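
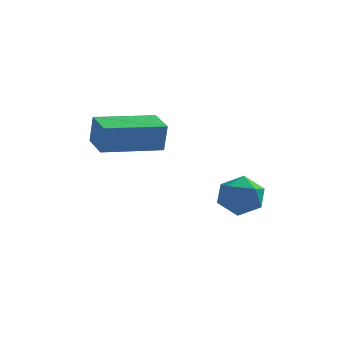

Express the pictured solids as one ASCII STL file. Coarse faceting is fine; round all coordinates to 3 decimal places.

solid 
facet normal -0.363 0.673 0.644
outer loop
vertex 2.599 2.618 -2.042
vertex 2.033 2.123 -1.844
vertex 2.708 2.117 -1.457
endloop
endfacet
facet normal 0.344 0.744 0.573
outer loop
vertex 2.599 2.618 -2.042
vertex 2.708 2.117 -1.457
vertex 3.279 2.247 -1.969
endloop
endfacet
facet normal 0.485 0.867 -0.115
outer loop
vertex 2.599 2.618 -2.042
vertex 3.279 2.247 -1.969
vertex 2.957 2.334 -2.672
endloop
endfacet
facet normal -0.135 0.872 -0.470
outer loop
vertex 2.599 2.618 -2.042
vertex 2.957 2.334 -2.672
vertex 2.187 2.257 -2.594
endloop
endfacet
facet normal -0.658 0.753 -0.001
outer loop
vertex 2.599 2.618 -2.042
vertex 2.187 2.257 -2.594
vertex 2.033 2.123 -1.844
endloop
endfacet
facet normal 0.647 0.122 0.753
outer loop
vertex 3.279 2.247 -1.969
vertex 2.708 2.117 -1.457
vertex 3.133 1.523 -1.726
endloop
endfacet
facet normal -0.497 0.009 0.868
outer loop
vertex 2.708 2.117 -1.457
vertex 2.033 2.123 -1.844
vertex 2.363 1.446 -1.648
endloop
endfacet
facet normal -0.975 0.138 -0.176
outer loop
vertex 2.033 2.123 -1.844
vertex 2.187 2.257 -2.594
vertex 2.041 1.533 -2.351
endloop
endfacet
facet normal -0.128 0.332 -0.935
outer loop
vertex 2.187 2.257 -2.594
vertex 2.957 2.334 -2.672
vertex 2.612 1.663 -2.863
endloop
endfacet
facet normal 0.875 0.322 -0.361
outer loop
vertex 2.957 2.334 -2.672
vertex 3.279 2.247 -1.969
vertex 3.287 1.657 -2.476
endloop
endfacet
facet normal 0.135 -0.872 0.470
outer loop
vertex 2.721 1.162 -2.278
vertex 3.133 1.523 -1.726
vertex 2.363 1.446 -1.648
endloop
endfacet
facet normal -0.485 -0.867 0.115
outer loop
vertex 2.721 1.162 -2.278
vertex 2.363 1.446 -1.648
vertex 2.041 1.533 -2.351
endloop
endfacet
facet normal -0.344 -0.744 -0.573
outer loop
vertex 2.721 1.162 -2.278
vertex 2.041 1.533 -2.351
vertex 2.612 1.663 -2.863
endloop
endfacet
facet normal 0.363 -0.673 -0.644
outer loop
vertex 2.721 1.162 -2.278
vertex 2.612 1.663 -2.863
vertex 3.287 1.657 -2.476
endloop
endfacet
facet normal 0.658 -0.753 0.001
outer loop
vertex 2.721 1.162 -2.278
vertex 3.287 1.657 -2.476
vertex 3.133 1.523 -1.726
endloop
endfacet
facet normal 0.128 -0.332 0.935
outer loop
vertex 2.363 1.446 -1.648
vertex 3.133 1.523 -1.726
vertex 2.708 2.117 -1.457
endloop
endfacet
facet normal -0.875 -0.322 0.361
outer loop
vertex 2.041 1.533 -2.351
vertex 2.363 1.446 -1.648
vertex 2.033 2.123 -1.844
endloop
endfacet
facet normal -0.647 -0.122 -0.753
outer loop
vertex 2.612 1.663 -2.863
vertex 2.041 1.533 -2.351
vertex 2.187 2.257 -2.594
endloop
endfacet
facet normal 0.497 -0.009 -0.868
outer loop
vertex 3.287 1.657 -2.476
vertex 2.612 1.663 -2.863
vertex 2.957 2.334 -2.672
endloop
endfacet
facet normal 0.975 -0.138 0.176
outer loop
vertex 3.133 1.523 -1.726
vertex 3.287 1.657 -2.476
vertex 3.279 2.247 -1.969
endloop
endfacet
facet normal -0.523 0.844 0.122
outer loop
vertex -1.309 0.58 1.044
vertex 0.259 1.571 0.91
vertex -1.427 0.641 0.114
endloop
endfacet
facet normal -0.843 -0.533 0.072
outer loop
vertex -0.899 -0.211 -0.01
vertex -1.309 0.58 1.044
vertex -1.427 0.641 0.114
endloop
endfacet
facet normal -0.523 0.843 0.122
outer loop
vertex -1.427 0.641 0.114
vertex 0.259 1.571 0.91
vertex 0.141 1.633 -0.021
endloop
endfacet
facet normal -0.127 0.066 -0.990
outer loop
vertex 0.141 1.633 -0.021
vertex -0.899 -0.211 -0.01
vertex -1.427 0.641 0.114
endloop
endfacet
facet normal 0.126 -0.066 0.990
outer loop
vertex -1.309 0.58 1.044
vertex 0.787 0.719 0.786
vertex 0.259 1.571 0.91
endloop
endfacet
facet normal -0.843 -0.532 0.071
outer loop
vertex -0.781 -0.273 0.921
vertex -1.309 0.58 1.044
vertex -0.899 -0.211 -0.01
endloop
endfacet
facet normal 0.126 -0.065 0.990
outer loop
vertex -0.781 -0.273 0.921
vertex 0.787 0.719 0.786
vertex -1.309 0.58 1.044
endloop
endfacet
facet normal 0.843 0.533 -0.071
outer loop
vertex 0.259 1.571 0.91
vertex 0.787 0.719 0.786
vertex 0.141 1.633 -0.021
endloop
endfacet
facet normal -0.126 0.065 -0.990
outer loop
vertex 0.669 0.78 -0.144
vertex -0.899 -0.211 -0.01
vertex 0.141 1.633 -0.021
endloop
endfacet
facet normal 0.843 0.532 -0.072
outer loop
vertex 0.141 1.633 -0.021
vertex 0.787 0.719 0.786
vertex 0.669 0.78 -0.144
endloop
endfacet
facet normal 0.523 -0.844 -0.122
outer loop
vertex 0.669 0.78 -0.144
vertex -0.781 -0.273 0.921
vertex -0.899 -0.211 -0.01
endloop
endfacet
facet normal 0.523 -0.843 -0.122
outer loop
vertex 0.787 0.719 0.786
vertex -0.781 -0.273 0.921
vertex 0.669 0.78 -0.144
endloop
endfacet

endsolid


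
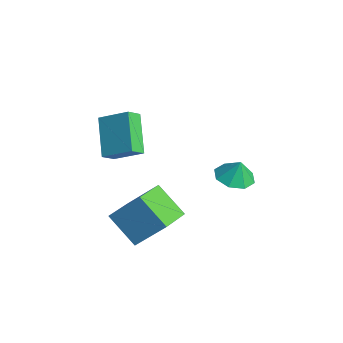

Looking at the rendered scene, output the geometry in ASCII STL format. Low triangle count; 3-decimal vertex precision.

solid 
facet normal -0.210 -0.166 -0.964
outer loop
vertex 1.537 1.906 -3.071
vertex 0.845 2.599 -3.04
vertex 1.803 2.585 -3.246
endloop
endfacet
facet normal 0.837 -0.196 0.511
outer loop
vertex 1.537 1.906 -3.071
vertex 1.803 2.585 -3.246
vertex 1.075 2.781 -1.98
endloop
endfacet
facet normal -0.210 -0.166 -0.964
outer loop
vertex 1.803 2.585 -3.246
vertex 0.845 2.599 -3.04
vertex 1.507 3.272 -3.3
endloop
endfacet
facet normal 0.824 0.387 0.414
outer loop
vertex 1.803 2.585 -3.246
vertex 1.507 3.272 -3.3
vertex 1.075 2.781 -1.98
endloop
endfacet
facet normal -0.210 -0.166 -0.964
outer loop
vertex 1.507 3.272 -3.3
vertex 0.845 2.599 -3.04
vertex 0.824 3.565 -3.202
endloop
endfacet
facet normal 0.407 0.804 0.432
outer loop
vertex 1.507 3.272 -3.3
vertex 0.824 3.565 -3.202
vertex 1.075 2.781 -1.98
endloop
endfacet
facet normal -0.209 -0.166 -0.964
outer loop
vertex 0.824 3.565 -3.202
vertex 0.845 2.599 -3.04
vertex 0.152 3.292 -3.009
endloop
endfacet
facet normal -0.170 0.813 0.557
outer loop
vertex 0.824 3.565 -3.202
vertex 0.152 3.292 -3.009
vertex 1.075 2.781 -1.98
endloop
endfacet
facet normal -0.209 -0.166 -0.964
outer loop
vertex 0.152 3.292 -3.009
vertex 0.845 2.599 -3.04
vertex -0.113 2.612 -2.834
endloop
endfacet
facet normal -0.571 0.406 0.714
outer loop
vertex 0.152 3.292 -3.009
vertex -0.113 2.612 -2.834
vertex 1.075 2.781 -1.98
endloop
endfacet
facet normal -0.209 -0.166 -0.964
outer loop
vertex -0.113 2.612 -2.834
vertex 0.845 2.599 -3.04
vertex 0.182 1.925 -2.78
endloop
endfacet
facet normal -0.558 -0.176 0.811
outer loop
vertex -0.113 2.612 -2.834
vertex 0.182 1.925 -2.78
vertex 1.075 2.781 -1.98
endloop
endfacet
facet normal -0.209 -0.166 -0.964
outer loop
vertex 0.182 1.925 -2.78
vertex 0.845 2.599 -3.04
vertex 0.866 1.632 -2.878
endloop
endfacet
facet normal -0.141 -0.594 0.792
outer loop
vertex 0.182 1.925 -2.78
vertex 0.866 1.632 -2.878
vertex 1.075 2.781 -1.98
endloop
endfacet
facet normal -0.209 -0.166 -0.964
outer loop
vertex 0.866 1.632 -2.878
vertex 0.845 2.599 -3.04
vertex 1.537 1.906 -3.071
endloop
endfacet
facet normal 0.438 -0.602 0.668
outer loop
vertex 0.866 1.632 -2.878
vertex 1.537 1.906 -3.071
vertex 1.075 2.781 -1.98
endloop
endfacet
facet normal -0.664 -0.577 -0.475
outer loop
vertex -2.272 -2.644 0.741
vertex -2.496 -1.944 0.204
vertex -0.734 -3.242 -0.684
endloop
endfacet
facet normal 0.246 -0.770 0.589
outer loop
vertex 0.356 -2.296 0.096
vertex -2.272 -2.644 0.741
vertex -0.734 -3.242 -0.684
endloop
endfacet
facet normal -0.664 -0.577 -0.475
outer loop
vertex -0.734 -3.242 -0.684
vertex -2.496 -1.944 0.204
vertex -0.958 -2.542 -1.22
endloop
endfacet
facet normal 0.706 -0.274 -0.653
outer loop
vertex -0.958 -2.542 -1.22
vertex 0.356 -2.296 0.096
vertex -0.734 -3.242 -0.684
endloop
endfacet
facet normal -0.706 0.275 0.653
outer loop
vertex -2.272 -2.644 0.741
vertex -1.406 -0.998 0.984
vertex -2.496 -1.944 0.204
endloop
endfacet
facet normal 0.247 -0.769 0.589
outer loop
vertex -1.182 -1.698 1.52
vertex -2.272 -2.644 0.741
vertex 0.356 -2.296 0.096
endloop
endfacet
facet normal -0.705 0.275 0.653
outer loop
vertex -1.182 -1.698 1.52
vertex -1.406 -0.998 0.984
vertex -2.272 -2.644 0.741
endloop
endfacet
facet normal -0.246 0.770 -0.589
outer loop
vertex -2.496 -1.944 0.204
vertex -1.406 -0.998 0.984
vertex -0.958 -2.542 -1.22
endloop
endfacet
facet normal 0.706 -0.275 -0.653
outer loop
vertex 0.132 -1.596 -0.441
vertex 0.356 -2.296 0.096
vertex -0.958 -2.542 -1.22
endloop
endfacet
facet normal -0.247 0.769 -0.589
outer loop
vertex -0.958 -2.542 -1.22
vertex -1.406 -0.998 0.984
vertex 0.132 -1.596 -0.441
endloop
endfacet
facet normal 0.664 0.577 0.475
outer loop
vertex 0.132 -1.596 -0.441
vertex -1.182 -1.698 1.52
vertex 0.356 -2.296 0.096
endloop
endfacet
facet normal 0.665 0.577 0.475
outer loop
vertex -1.406 -0.998 0.984
vertex -1.182 -1.698 1.52
vertex 0.132 -1.596 -0.441
endloop
endfacet
facet normal -0.581 0.767 -0.271
outer loop
vertex 0.024 -2.383 -3.657
vertex 0.842 -1.261 -2.232
vertex 1.379 -1.795 -4.899
endloop
endfacet
facet normal -0.411 -0.564 -0.716
outer loop
vertex 2.518 -3.299 -4.368
vertex 0.024 -2.383 -3.657
vertex 1.379 -1.795 -4.899
endloop
endfacet
facet normal -0.581 0.768 -0.271
outer loop
vertex 1.379 -1.795 -4.899
vertex 0.842 -1.261 -2.232
vertex 2.198 -0.673 -3.473
endloop
endfacet
facet normal 0.702 0.305 -0.643
outer loop
vertex 2.198 -0.673 -3.473
vertex 2.518 -3.299 -4.368
vertex 1.379 -1.795 -4.899
endloop
endfacet
facet normal -0.702 -0.305 0.643
outer loop
vertex 0.024 -2.383 -3.657
vertex 1.981 -2.765 -1.701
vertex 0.842 -1.261 -2.232
endloop
endfacet
facet normal -0.411 -0.564 -0.716
outer loop
vertex 1.162 -3.887 -3.127
vertex 0.024 -2.383 -3.657
vertex 2.518 -3.299 -4.368
endloop
endfacet
facet normal -0.702 -0.305 0.643
outer loop
vertex 1.162 -3.887 -3.127
vertex 1.981 -2.765 -1.701
vertex 0.024 -2.383 -3.657
endloop
endfacet
facet normal 0.411 0.564 0.716
outer loop
vertex 0.842 -1.261 -2.232
vertex 1.981 -2.765 -1.701
vertex 2.198 -0.673 -3.473
endloop
endfacet
facet normal 0.702 0.305 -0.643
outer loop
vertex 3.336 -2.177 -2.943
vertex 2.518 -3.299 -4.368
vertex 2.198 -0.673 -3.473
endloop
endfacet
facet normal 0.412 0.564 0.716
outer loop
vertex 2.198 -0.673 -3.473
vertex 1.981 -2.765 -1.701
vertex 3.336 -2.177 -2.943
endloop
endfacet
facet normal 0.581 -0.768 0.271
outer loop
vertex 3.336 -2.177 -2.943
vertex 1.162 -3.887 -3.127
vertex 2.518 -3.299 -4.368
endloop
endfacet
facet normal 0.581 -0.768 0.270
outer loop
vertex 1.981 -2.765 -1.701
vertex 1.162 -3.887 -3.127
vertex 3.336 -2.177 -2.943
endloop
endfacet

endsolid


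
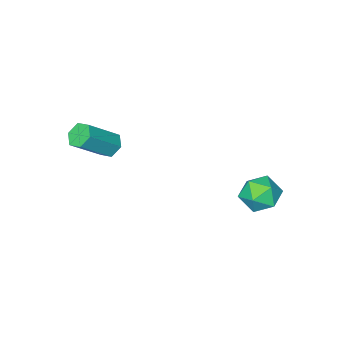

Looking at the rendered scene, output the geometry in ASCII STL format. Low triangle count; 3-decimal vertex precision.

solid 
facet normal -0.661 0.346 0.666
outer loop
vertex -3.703 2.887 -0.248
vertex -3.496 2.051 0.391
vertex -2.926 2.955 0.487
endloop
endfacet
facet normal -0.362 0.882 0.301
outer loop
vertex -3.703 2.887 -0.248
vertex -2.926 2.955 0.487
vertex -2.77 3.354 -0.496
endloop
endfacet
facet normal -0.493 0.777 -0.392
outer loop
vertex -3.703 2.887 -0.248
vertex -2.77 3.354 -0.496
vertex -3.245 2.698 -1.199
endloop
endfacet
facet normal -0.873 0.177 -0.455
outer loop
vertex -3.703 2.887 -0.248
vertex -3.245 2.698 -1.199
vertex -3.694 1.893 -0.651
endloop
endfacet
facet normal -0.976 -0.090 0.199
outer loop
vertex -3.703 2.887 -0.248
vertex -3.694 1.893 -0.651
vertex -3.496 2.051 0.391
endloop
endfacet
facet normal 0.345 0.850 0.399
outer loop
vertex -2.77 3.354 -0.496
vertex -2.926 2.955 0.487
vertex -1.986 2.807 -0.009
endloop
endfacet
facet normal -0.139 -0.018 0.990
outer loop
vertex -2.926 2.955 0.487
vertex -3.496 2.051 0.391
vertex -2.435 2.002 0.539
endloop
endfacet
facet normal -0.650 -0.724 0.233
outer loop
vertex -3.496 2.051 0.391
vertex -3.694 1.893 -0.651
vertex -2.91 1.346 -0.164
endloop
endfacet
facet normal -0.482 -0.293 -0.826
outer loop
vertex -3.694 1.893 -0.651
vertex -3.245 2.698 -1.199
vertex -2.754 1.745 -1.147
endloop
endfacet
facet normal 0.132 0.679 -0.723
outer loop
vertex -3.245 2.698 -1.199
vertex -2.77 3.354 -0.496
vertex -2.184 2.649 -1.051
endloop
endfacet
facet normal 0.873 -0.177 0.455
outer loop
vertex -1.977 1.813 -0.412
vertex -1.986 2.807 -0.009
vertex -2.435 2.002 0.539
endloop
endfacet
facet normal 0.493 -0.777 0.392
outer loop
vertex -1.977 1.813 -0.412
vertex -2.435 2.002 0.539
vertex -2.91 1.346 -0.164
endloop
endfacet
facet normal 0.362 -0.882 -0.301
outer loop
vertex -1.977 1.813 -0.412
vertex -2.91 1.346 -0.164
vertex -2.754 1.745 -1.147
endloop
endfacet
facet normal 0.661 -0.346 -0.666
outer loop
vertex -1.977 1.813 -0.412
vertex -2.754 1.745 -1.147
vertex -2.184 2.649 -1.051
endloop
endfacet
facet normal 0.976 0.090 -0.199
outer loop
vertex -1.977 1.813 -0.412
vertex -2.184 2.649 -1.051
vertex -1.986 2.807 -0.009
endloop
endfacet
facet normal 0.482 0.293 0.826
outer loop
vertex -2.435 2.002 0.539
vertex -1.986 2.807 -0.009
vertex -2.926 2.955 0.487
endloop
endfacet
facet normal -0.132 -0.679 0.723
outer loop
vertex -2.91 1.346 -0.164
vertex -2.435 2.002 0.539
vertex -3.496 2.051 0.391
endloop
endfacet
facet normal -0.345 -0.850 -0.399
outer loop
vertex -2.754 1.745 -1.147
vertex -2.91 1.346 -0.164
vertex -3.694 1.893 -0.651
endloop
endfacet
facet normal 0.139 0.018 -0.990
outer loop
vertex -2.184 2.649 -1.051
vertex -2.754 1.745 -1.147
vertex -3.245 2.698 -1.199
endloop
endfacet
facet normal 0.650 0.724 -0.233
outer loop
vertex -1.986 2.807 -0.009
vertex -2.184 2.649 -1.051
vertex -2.77 3.354 -0.496
endloop
endfacet
facet normal -0.743 0.101 -0.662
outer loop
vertex 1.622 -2.671 1.335
vertex 1.28 -3.216 1.636
vertex 1.165 -2.554 1.866
endloop
endfacet
facet normal 0.184 0.981 -0.058
outer loop
vertex 1.622 -2.671 1.335
vertex 1.165 -2.554 1.866
vertex 3.161 -2.88 2.703
endloop
endfacet
facet normal 0.184 0.981 -0.058
outer loop
vertex 3.161 -2.88 2.703
vertex 1.165 -2.554 1.866
vertex 2.705 -2.763 3.234
endloop
endfacet
facet normal 0.744 -0.101 0.661
outer loop
vertex 3.161 -2.88 2.703
vertex 2.705 -2.763 3.234
vertex 2.82 -3.424 3.004
endloop
endfacet
facet normal -0.744 0.100 -0.661
outer loop
vertex 1.165 -2.554 1.866
vertex 1.28 -3.216 1.636
vertex 0.824 -3.099 2.167
endloop
endfacet
facet normal -0.464 0.633 0.620
outer loop
vertex 1.165 -2.554 1.866
vertex 0.824 -3.099 2.167
vertex 2.705 -2.763 3.234
endloop
endfacet
facet normal -0.464 0.634 0.619
outer loop
vertex 2.705 -2.763 3.234
vertex 0.824 -3.099 2.167
vertex 2.364 -3.307 3.535
endloop
endfacet
facet normal 0.744 -0.101 0.661
outer loop
vertex 2.705 -2.763 3.234
vertex 2.364 -3.307 3.535
vertex 2.82 -3.424 3.004
endloop
endfacet
facet normal -0.744 0.101 -0.661
outer loop
vertex 0.824 -3.099 2.167
vertex 1.28 -3.216 1.636
vertex 0.939 -3.76 1.937
endloop
endfacet
facet normal -0.648 -0.348 0.677
outer loop
vertex 0.824 -3.099 2.167
vertex 0.939 -3.76 1.937
vertex 2.364 -3.307 3.535
endloop
endfacet
facet normal -0.649 -0.347 0.677
outer loop
vertex 2.364 -3.307 3.535
vertex 0.939 -3.76 1.937
vertex 2.478 -3.969 3.305
endloop
endfacet
facet normal 0.744 -0.102 0.661
outer loop
vertex 2.364 -3.307 3.535
vertex 2.478 -3.969 3.305
vertex 2.82 -3.424 3.004
endloop
endfacet
facet normal -0.744 0.101 -0.661
outer loop
vertex 0.939 -3.76 1.937
vertex 1.28 -3.216 1.636
vertex 1.395 -3.877 1.406
endloop
endfacet
facet normal -0.185 -0.981 0.058
outer loop
vertex 0.939 -3.76 1.937
vertex 1.395 -3.877 1.406
vertex 2.478 -3.969 3.305
endloop
endfacet
facet normal -0.184 -0.981 0.058
outer loop
vertex 2.478 -3.969 3.305
vertex 1.395 -3.877 1.406
vertex 2.935 -4.086 2.774
endloop
endfacet
facet normal 0.743 -0.101 0.662
outer loop
vertex 2.478 -3.969 3.305
vertex 2.935 -4.086 2.774
vertex 2.82 -3.424 3.004
endloop
endfacet
facet normal -0.744 0.101 -0.661
outer loop
vertex 1.395 -3.877 1.406
vertex 1.28 -3.216 1.636
vertex 1.736 -3.333 1.105
endloop
endfacet
facet normal 0.464 -0.633 -0.619
outer loop
vertex 1.395 -3.877 1.406
vertex 1.736 -3.333 1.105
vertex 2.935 -4.086 2.774
endloop
endfacet
facet normal 0.465 -0.633 -0.619
outer loop
vertex 2.935 -4.086 2.774
vertex 1.736 -3.333 1.105
vertex 3.276 -3.541 2.473
endloop
endfacet
facet normal 0.744 -0.100 0.661
outer loop
vertex 2.935 -4.086 2.774
vertex 3.276 -3.541 2.473
vertex 2.82 -3.424 3.004
endloop
endfacet
facet normal -0.744 0.102 -0.661
outer loop
vertex 1.736 -3.333 1.105
vertex 1.28 -3.216 1.636
vertex 1.622 -2.671 1.335
endloop
endfacet
facet normal 0.649 0.347 -0.677
outer loop
vertex 1.736 -3.333 1.105
vertex 1.622 -2.671 1.335
vertex 3.276 -3.541 2.473
endloop
endfacet
facet normal 0.649 0.348 -0.677
outer loop
vertex 3.276 -3.541 2.473
vertex 1.622 -2.671 1.335
vertex 3.161 -2.88 2.703
endloop
endfacet
facet normal 0.744 -0.101 0.661
outer loop
vertex 3.276 -3.541 2.473
vertex 3.161 -2.88 2.703
vertex 2.82 -3.424 3.004
endloop
endfacet

endsolid


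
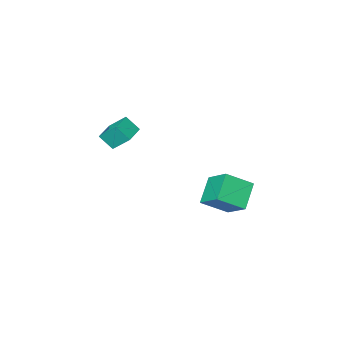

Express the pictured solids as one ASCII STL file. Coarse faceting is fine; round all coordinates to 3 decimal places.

solid 
facet normal -0.650 -0.406 0.642
outer loop
vertex -0.807 1.727 -1.238
vertex -0.727 3.344 -0.134
vertex -2.248 2.472 -2.227
endloop
endfacet
facet normal -0.040 -0.825 -0.563
outer loop
vertex -0.993 3.256 -3.466
vertex -0.807 1.727 -1.238
vertex -2.248 2.472 -2.227
endloop
endfacet
facet normal -0.651 -0.406 0.642
outer loop
vertex -2.248 2.472 -2.227
vertex -0.727 3.344 -0.134
vertex -2.168 4.09 -1.123
endloop
endfacet
facet normal -0.759 0.392 -0.520
outer loop
vertex -2.168 4.09 -1.123
vertex -0.993 3.256 -3.466
vertex -2.248 2.472 -2.227
endloop
endfacet
facet normal 0.759 -0.393 0.520
outer loop
vertex -0.807 1.727 -1.238
vertex 0.528 4.128 -1.373
vertex -0.727 3.344 -0.134
endloop
endfacet
facet normal -0.041 -0.825 -0.563
outer loop
vertex 0.448 2.51 -2.477
vertex -0.807 1.727 -1.238
vertex -0.993 3.256 -3.466
endloop
endfacet
facet normal 0.758 -0.392 0.520
outer loop
vertex 0.448 2.51 -2.477
vertex 0.528 4.128 -1.373
vertex -0.807 1.727 -1.238
endloop
endfacet
facet normal 0.041 0.825 0.563
outer loop
vertex -0.727 3.344 -0.134
vertex 0.528 4.128 -1.373
vertex -2.168 4.09 -1.123
endloop
endfacet
facet normal -0.758 0.393 -0.520
outer loop
vertex -0.913 4.873 -2.362
vertex -0.993 3.256 -3.466
vertex -2.168 4.09 -1.123
endloop
endfacet
facet normal 0.041 0.826 0.563
outer loop
vertex -2.168 4.09 -1.123
vertex 0.528 4.128 -1.373
vertex -0.913 4.873 -2.362
endloop
endfacet
facet normal 0.651 0.406 -0.642
outer loop
vertex -0.913 4.873 -2.362
vertex 0.448 2.51 -2.477
vertex -0.993 3.256 -3.466
endloop
endfacet
facet normal 0.650 0.406 -0.642
outer loop
vertex 0.528 4.128 -1.373
vertex 0.448 2.51 -2.477
vertex -0.913 4.873 -2.362
endloop
endfacet
facet normal -0.390 0.559 -0.732
outer loop
vertex 0.494 -3.055 1.082
vertex 1.78 -2.29 0.981
vertex 1.0 -4.042 0.058
endloop
endfacet
facet normal -0.858 -0.510 0.068
outer loop
vertex 1.48 -4.73 0.959
vertex 0.494 -3.055 1.082
vertex 1.0 -4.042 0.058
endloop
endfacet
facet normal -0.389 0.559 -0.732
outer loop
vertex 1.0 -4.042 0.058
vertex 1.78 -2.29 0.981
vertex 2.287 -3.278 -0.043
endloop
endfacet
facet normal 0.335 -0.654 -0.678
outer loop
vertex 2.287 -3.278 -0.043
vertex 1.48 -4.73 0.959
vertex 1.0 -4.042 0.058
endloop
endfacet
facet normal -0.336 0.654 0.678
outer loop
vertex 0.494 -3.055 1.082
vertex 2.26 -2.978 1.882
vertex 1.78 -2.29 0.981
endloop
endfacet
facet normal -0.858 -0.510 0.067
outer loop
vertex 0.973 -3.742 1.983
vertex 0.494 -3.055 1.082
vertex 1.48 -4.73 0.959
endloop
endfacet
facet normal -0.335 0.655 0.677
outer loop
vertex 0.973 -3.742 1.983
vertex 2.26 -2.978 1.882
vertex 0.494 -3.055 1.082
endloop
endfacet
facet normal 0.858 0.510 -0.067
outer loop
vertex 1.78 -2.29 0.981
vertex 2.26 -2.978 1.882
vertex 2.287 -3.278 -0.043
endloop
endfacet
facet normal 0.336 -0.654 -0.678
outer loop
vertex 2.766 -3.965 0.858
vertex 1.48 -4.73 0.959
vertex 2.287 -3.278 -0.043
endloop
endfacet
facet normal 0.858 0.510 -0.067
outer loop
vertex 2.287 -3.278 -0.043
vertex 2.26 -2.978 1.882
vertex 2.766 -3.965 0.858
endloop
endfacet
facet normal 0.390 -0.559 0.732
outer loop
vertex 2.766 -3.965 0.858
vertex 0.973 -3.742 1.983
vertex 1.48 -4.73 0.959
endloop
endfacet
facet normal 0.390 -0.559 0.732
outer loop
vertex 2.26 -2.978 1.882
vertex 0.973 -3.742 1.983
vertex 2.766 -3.965 0.858
endloop
endfacet

endsolid


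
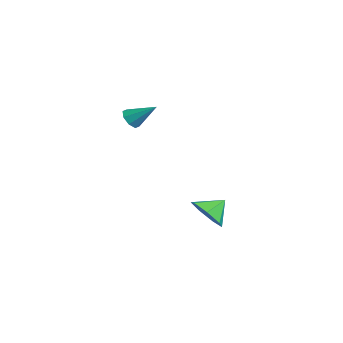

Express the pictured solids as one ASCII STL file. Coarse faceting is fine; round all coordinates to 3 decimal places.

solid 
facet normal 0.072 -0.802 -0.593
outer loop
vertex -2.426 -1.074 -4.083
vertex -2.802 -1.595 -3.424
vertex -3.222 -1.133 -4.1
endloop
endfacet
facet normal -0.065 0.961 -0.269
outer loop
vertex -2.426 -1.074 -4.083
vertex -3.222 -1.133 -4.1
vertex -2.878 -0.745 -2.796
endloop
endfacet
facet normal 0.072 -0.802 -0.593
outer loop
vertex -3.222 -1.133 -4.1
vertex -2.802 -1.595 -3.424
vertex -3.701 -1.54 -3.608
endloop
endfacet
facet normal -0.672 0.739 -0.043
outer loop
vertex -3.222 -1.133 -4.1
vertex -3.701 -1.54 -3.608
vertex -2.878 -0.745 -2.796
endloop
endfacet
facet normal 0.072 -0.802 -0.593
outer loop
vertex -3.701 -1.54 -3.608
vertex -2.802 -1.595 -3.424
vertex -3.503 -1.988 -2.978
endloop
endfacet
facet normal -0.805 0.333 0.490
outer loop
vertex -3.701 -1.54 -3.608
vertex -3.503 -1.988 -2.978
vertex -2.878 -0.745 -2.796
endloop
endfacet
facet normal 0.072 -0.802 -0.593
outer loop
vertex -3.503 -1.988 -2.978
vertex -2.802 -1.595 -3.424
vertex -2.777 -2.14 -2.684
endloop
endfacet
facet normal -0.366 0.048 0.929
outer loop
vertex -3.503 -1.988 -2.978
vertex -2.777 -2.14 -2.684
vertex -2.878 -0.745 -2.796
endloop
endfacet
facet normal 0.072 -0.802 -0.593
outer loop
vertex -2.777 -2.14 -2.684
vertex -2.802 -1.595 -3.424
vertex -2.069 -1.882 -2.947
endloop
endfacet
facet normal 0.315 0.099 0.944
outer loop
vertex -2.777 -2.14 -2.684
vertex -2.069 -1.882 -2.947
vertex -2.878 -0.745 -2.796
endloop
endfacet
facet normal 0.072 -0.802 -0.593
outer loop
vertex -2.069 -1.882 -2.947
vertex -2.802 -1.595 -3.424
vertex -1.913 -1.407 -3.57
endloop
endfacet
facet normal 0.726 0.447 0.523
outer loop
vertex -2.069 -1.882 -2.947
vertex -1.913 -1.407 -3.57
vertex -2.878 -0.745 -2.796
endloop
endfacet
facet normal 0.072 -0.802 -0.593
outer loop
vertex -1.913 -1.407 -3.57
vertex -2.802 -1.595 -3.424
vertex -2.426 -1.074 -4.083
endloop
endfacet
facet normal 0.556 0.831 -0.017
outer loop
vertex -1.913 -1.407 -3.57
vertex -2.426 -1.074 -4.083
vertex -2.878 -0.745 -2.796
endloop
endfacet
facet normal -0.501 -0.638 -0.585
outer loop
vertex -3.736 -4.276 1.466
vertex -4.128 -4.308 1.837
vertex -4.031 -3.992 1.409
endloop
endfacet
facet normal 0.636 0.553 -0.538
outer loop
vertex -3.736 -4.276 1.466
vertex -4.031 -3.992 1.409
vertex -3.472 -3.472 2.603
endloop
endfacet
facet normal -0.502 -0.638 -0.585
outer loop
vertex -4.031 -3.992 1.409
vertex -4.128 -4.308 1.837
vertex -4.383 -3.893 1.603
endloop
endfacet
facet normal 0.030 0.911 -0.411
outer loop
vertex -4.031 -3.992 1.409
vertex -4.383 -3.893 1.603
vertex -3.472 -3.472 2.603
endloop
endfacet
facet normal -0.501 -0.638 -0.585
outer loop
vertex -4.383 -3.893 1.603
vertex -4.128 -4.308 1.837
vertex -4.585 -4.037 1.933
endloop
endfacet
facet normal -0.489 0.869 0.080
outer loop
vertex -4.383 -3.893 1.603
vertex -4.585 -4.037 1.933
vertex -3.472 -3.472 2.603
endloop
endfacet
facet normal -0.501 -0.637 -0.586
outer loop
vertex -4.585 -4.037 1.933
vertex -4.128 -4.308 1.837
vertex -4.52 -4.34 2.207
endloop
endfacet
facet normal -0.617 0.451 0.645
outer loop
vertex -4.585 -4.037 1.933
vertex -4.52 -4.34 2.207
vertex -3.472 -3.472 2.603
endloop
endfacet
facet normal -0.501 -0.638 -0.586
outer loop
vertex -4.52 -4.34 2.207
vertex -4.128 -4.308 1.837
vertex -4.225 -4.624 2.264
endloop
endfacet
facet normal -0.279 -0.098 0.955
outer loop
vertex -4.52 -4.34 2.207
vertex -4.225 -4.624 2.264
vertex -3.472 -3.472 2.603
endloop
endfacet
facet normal -0.500 -0.638 -0.586
outer loop
vertex -4.225 -4.624 2.264
vertex -4.128 -4.308 1.837
vertex -3.873 -4.722 2.07
endloop
endfacet
facet normal 0.328 -0.458 0.826
outer loop
vertex -4.225 -4.624 2.264
vertex -3.873 -4.722 2.07
vertex -3.472 -3.472 2.603
endloop
endfacet
facet normal -0.500 -0.638 -0.586
outer loop
vertex -3.873 -4.722 2.07
vertex -4.128 -4.308 1.837
vertex -3.67 -4.578 1.74
endloop
endfacet
facet normal 0.844 -0.415 0.338
outer loop
vertex -3.873 -4.722 2.07
vertex -3.67 -4.578 1.74
vertex -3.472 -3.472 2.603
endloop
endfacet
facet normal -0.500 -0.639 -0.584
outer loop
vertex -3.67 -4.578 1.74
vertex -4.128 -4.308 1.837
vertex -3.736 -4.276 1.466
endloop
endfacet
facet normal 0.973 0.005 -0.229
outer loop
vertex -3.67 -4.578 1.74
vertex -3.736 -4.276 1.466
vertex -3.472 -3.472 2.603
endloop
endfacet

endsolid


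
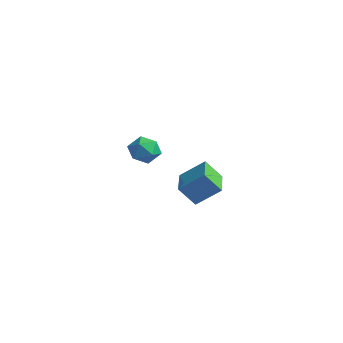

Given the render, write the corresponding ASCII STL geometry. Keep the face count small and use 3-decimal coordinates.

solid 
facet normal -0.345 -0.520 0.781
outer loop
vertex 0.792 2.874 -1.511
vertex -0.848 4.118 -1.406
vertex -0.075 1.823 -2.593
endloop
endfacet
facet normal 0.796 -0.604 -0.051
outer loop
vertex 0.428 2.582 -3.734
vertex 0.792 2.874 -1.511
vertex -0.075 1.823 -2.593
endloop
endfacet
facet normal -0.344 -0.520 0.781
outer loop
vertex -0.075 1.823 -2.593
vertex -0.848 4.118 -1.406
vertex -1.714 3.066 -2.488
endloop
endfacet
facet normal -0.498 -0.604 -0.622
outer loop
vertex -1.714 3.066 -2.488
vertex 0.428 2.582 -3.734
vertex -0.075 1.823 -2.593
endloop
endfacet
facet normal 0.498 0.604 0.622
outer loop
vertex 0.792 2.874 -1.511
vertex -0.345 4.877 -2.547
vertex -0.848 4.118 -1.406
endloop
endfacet
facet normal 0.796 -0.603 -0.051
outer loop
vertex 1.294 3.634 -2.652
vertex 0.792 2.874 -1.511
vertex 0.428 2.582 -3.734
endloop
endfacet
facet normal 0.498 0.604 0.622
outer loop
vertex 1.294 3.634 -2.652
vertex -0.345 4.877 -2.547
vertex 0.792 2.874 -1.511
endloop
endfacet
facet normal -0.796 0.603 0.050
outer loop
vertex -0.848 4.118 -1.406
vertex -0.345 4.877 -2.547
vertex -1.714 3.066 -2.488
endloop
endfacet
facet normal -0.498 -0.604 -0.622
outer loop
vertex -1.212 3.826 -3.629
vertex 0.428 2.582 -3.734
vertex -1.714 3.066 -2.488
endloop
endfacet
facet normal -0.796 0.603 0.052
outer loop
vertex -1.714 3.066 -2.488
vertex -0.345 4.877 -2.547
vertex -1.212 3.826 -3.629
endloop
endfacet
facet normal 0.345 0.520 -0.781
outer loop
vertex -1.212 3.826 -3.629
vertex 1.294 3.634 -2.652
vertex 0.428 2.582 -3.734
endloop
endfacet
facet normal 0.345 0.520 -0.781
outer loop
vertex -0.345 4.877 -2.547
vertex 1.294 3.634 -2.652
vertex -1.212 3.826 -3.629
endloop
endfacet
facet normal 0.191 -0.038 0.981
outer loop
vertex 4.206 -2.462 3.325
vertex 3.383 -2.807 3.472
vertex 4.083 -3.358 3.314
endloop
endfacet
facet normal 0.791 -0.116 0.601
outer loop
vertex 4.206 -2.462 3.325
vertex 4.083 -3.358 3.314
vertex 4.612 -2.967 2.694
endloop
endfacet
facet normal 0.867 0.461 0.189
outer loop
vertex 4.206 -2.462 3.325
vertex 4.612 -2.967 2.694
vertex 4.24 -2.175 2.468
endloop
endfacet
facet normal 0.315 0.896 0.313
outer loop
vertex 4.206 -2.462 3.325
vertex 4.24 -2.175 2.468
vertex 3.48 -2.076 2.949
endloop
endfacet
facet normal -0.103 0.588 0.802
outer loop
vertex 4.206 -2.462 3.325
vertex 3.48 -2.076 2.949
vertex 3.383 -2.807 3.472
endloop
endfacet
facet normal 0.710 -0.683 0.175
outer loop
vertex 4.612 -2.967 2.694
vertex 4.083 -3.358 3.314
vertex 4.04 -3.624 2.451
endloop
endfacet
facet normal -0.260 -0.556 0.789
outer loop
vertex 4.083 -3.358 3.314
vertex 3.383 -2.807 3.472
vertex 3.28 -3.525 2.932
endloop
endfacet
facet normal -0.736 0.456 0.500
outer loop
vertex 3.383 -2.807 3.472
vertex 3.48 -2.076 2.949
vertex 2.908 -2.733 2.706
endloop
endfacet
facet normal -0.060 0.955 -0.291
outer loop
vertex 3.48 -2.076 2.949
vertex 4.24 -2.175 2.468
vertex 3.437 -2.342 2.086
endloop
endfacet
facet normal 0.833 0.251 -0.493
outer loop
vertex 4.24 -2.175 2.468
vertex 4.612 -2.967 2.694
vertex 4.137 -2.893 1.928
endloop
endfacet
facet normal -0.315 -0.896 -0.313
outer loop
vertex 3.314 -3.238 2.075
vertex 4.04 -3.624 2.451
vertex 3.28 -3.525 2.932
endloop
endfacet
facet normal -0.867 -0.461 -0.189
outer loop
vertex 3.314 -3.238 2.075
vertex 3.28 -3.525 2.932
vertex 2.908 -2.733 2.706
endloop
endfacet
facet normal -0.791 0.116 -0.601
outer loop
vertex 3.314 -3.238 2.075
vertex 2.908 -2.733 2.706
vertex 3.437 -2.342 2.086
endloop
endfacet
facet normal -0.191 0.038 -0.981
outer loop
vertex 3.314 -3.238 2.075
vertex 3.437 -2.342 2.086
vertex 4.137 -2.893 1.928
endloop
endfacet
facet normal 0.103 -0.588 -0.802
outer loop
vertex 3.314 -3.238 2.075
vertex 4.137 -2.893 1.928
vertex 4.04 -3.624 2.451
endloop
endfacet
facet normal 0.060 -0.955 0.291
outer loop
vertex 3.28 -3.525 2.932
vertex 4.04 -3.624 2.451
vertex 4.083 -3.358 3.314
endloop
endfacet
facet normal -0.833 -0.251 0.493
outer loop
vertex 2.908 -2.733 2.706
vertex 3.28 -3.525 2.932
vertex 3.383 -2.807 3.472
endloop
endfacet
facet normal -0.710 0.683 -0.175
outer loop
vertex 3.437 -2.342 2.086
vertex 2.908 -2.733 2.706
vertex 3.48 -2.076 2.949
endloop
endfacet
facet normal 0.260 0.556 -0.789
outer loop
vertex 4.137 -2.893 1.928
vertex 3.437 -2.342 2.086
vertex 4.24 -2.175 2.468
endloop
endfacet
facet normal 0.736 -0.456 -0.500
outer loop
vertex 4.04 -3.624 2.451
vertex 4.137 -2.893 1.928
vertex 4.612 -2.967 2.694
endloop
endfacet

endsolid


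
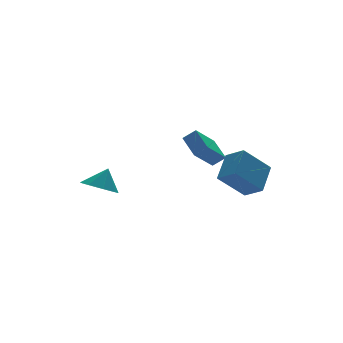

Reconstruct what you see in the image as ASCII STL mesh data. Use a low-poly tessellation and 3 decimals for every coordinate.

solid 
facet normal -0.665 0.398 -0.632
outer loop
vertex 0.543 -1.244 3.559
vertex 0.635 0.056 4.281
vertex 1.853 -0.745 2.494
endloop
endfacet
facet normal -0.062 -0.872 -0.485
outer loop
vertex 2.405 -1.076 3.019
vertex 0.543 -1.244 3.559
vertex 1.853 -0.745 2.494
endloop
endfacet
facet normal -0.665 0.398 -0.632
outer loop
vertex 1.853 -0.745 2.494
vertex 0.635 0.056 4.281
vertex 1.945 0.555 3.217
endloop
endfacet
facet normal 0.745 0.283 -0.604
outer loop
vertex 1.945 0.555 3.217
vertex 2.405 -1.076 3.019
vertex 1.853 -0.745 2.494
endloop
endfacet
facet normal -0.745 -0.283 0.604
outer loop
vertex 0.543 -1.244 3.559
vertex 1.187 -0.275 4.806
vertex 0.635 0.056 4.281
endloop
endfacet
facet normal -0.062 -0.872 -0.485
outer loop
vertex 1.095 -1.575 4.083
vertex 0.543 -1.244 3.559
vertex 2.405 -1.076 3.019
endloop
endfacet
facet normal -0.744 -0.284 0.605
outer loop
vertex 1.095 -1.575 4.083
vertex 1.187 -0.275 4.806
vertex 0.543 -1.244 3.559
endloop
endfacet
facet normal 0.062 0.872 0.485
outer loop
vertex 0.635 0.056 4.281
vertex 1.187 -0.275 4.806
vertex 1.945 0.555 3.217
endloop
endfacet
facet normal 0.744 0.283 -0.605
outer loop
vertex 2.497 0.224 3.741
vertex 2.405 -1.076 3.019
vertex 1.945 0.555 3.217
endloop
endfacet
facet normal 0.062 0.872 0.485
outer loop
vertex 1.945 0.555 3.217
vertex 1.187 -0.275 4.806
vertex 2.497 0.224 3.741
endloop
endfacet
facet normal 0.665 -0.398 0.632
outer loop
vertex 2.497 0.224 3.741
vertex 1.095 -1.575 4.083
vertex 2.405 -1.076 3.019
endloop
endfacet
facet normal 0.665 -0.398 0.632
outer loop
vertex 1.187 -0.275 4.806
vertex 1.095 -1.575 4.083
vertex 2.497 0.224 3.741
endloop
endfacet
facet normal -0.732 0.094 0.675
outer loop
vertex 1.361 -3.686 2.983
vertex 2.426 -2.685 3.999
vertex 0.967 -2.692 2.417
endloop
endfacet
facet normal -0.598 -0.562 -0.571
outer loop
vertex 2.394 -2.875 1.101
vertex 1.361 -3.686 2.983
vertex 0.967 -2.692 2.417
endloop
endfacet
facet normal -0.732 0.094 0.675
outer loop
vertex 0.967 -2.692 2.417
vertex 2.426 -2.685 3.999
vertex 2.032 -1.691 3.433
endloop
endfacet
facet normal -0.326 0.822 -0.468
outer loop
vertex 2.032 -1.691 3.433
vertex 2.394 -2.875 1.101
vertex 0.967 -2.692 2.417
endloop
endfacet
facet normal 0.326 -0.822 0.468
outer loop
vertex 1.361 -3.686 2.983
vertex 3.853 -2.868 2.683
vertex 2.426 -2.685 3.999
endloop
endfacet
facet normal -0.598 -0.562 -0.571
outer loop
vertex 2.788 -3.869 1.667
vertex 1.361 -3.686 2.983
vertex 2.394 -2.875 1.101
endloop
endfacet
facet normal 0.326 -0.822 0.468
outer loop
vertex 2.788 -3.869 1.667
vertex 3.853 -2.868 2.683
vertex 1.361 -3.686 2.983
endloop
endfacet
facet normal 0.598 0.562 0.571
outer loop
vertex 2.426 -2.685 3.999
vertex 3.853 -2.868 2.683
vertex 2.032 -1.691 3.433
endloop
endfacet
facet normal -0.326 0.822 -0.468
outer loop
vertex 3.459 -1.874 2.117
vertex 2.394 -2.875 1.101
vertex 2.032 -1.691 3.433
endloop
endfacet
facet normal 0.598 0.562 0.571
outer loop
vertex 2.032 -1.691 3.433
vertex 3.853 -2.868 2.683
vertex 3.459 -1.874 2.117
endloop
endfacet
facet normal 0.732 -0.094 -0.675
outer loop
vertex 3.459 -1.874 2.117
vertex 2.788 -3.869 1.667
vertex 2.394 -2.875 1.101
endloop
endfacet
facet normal 0.732 -0.094 -0.675
outer loop
vertex 3.853 -2.868 2.683
vertex 2.788 -3.869 1.667
vertex 3.459 -1.874 2.117
endloop
endfacet
facet normal -0.462 -0.149 -0.874
outer loop
vertex -1.458 3.734 -0.078
vertex -2.262 3.322 0.417
vertex -2.0 4.272 0.117
endloop
endfacet
facet normal 0.725 0.666 0.176
outer loop
vertex -1.458 3.734 -0.078
vertex -2.0 4.272 0.117
vertex -1.658 3.518 1.563
endloop
endfacet
facet normal -0.461 -0.149 -0.875
outer loop
vertex -2.0 4.272 0.117
vertex -2.262 3.322 0.417
vertex -2.696 4.253 0.487
endloop
endfacet
facet normal 0.197 0.888 0.416
outer loop
vertex -2.0 4.272 0.117
vertex -2.696 4.253 0.487
vertex -1.658 3.518 1.563
endloop
endfacet
facet normal -0.461 -0.149 -0.875
outer loop
vertex -2.696 4.253 0.487
vertex -2.262 3.322 0.417
vertex -3.138 3.69 0.816
endloop
endfacet
facet normal -0.285 0.641 0.713
outer loop
vertex -2.696 4.253 0.487
vertex -3.138 3.69 0.816
vertex -1.658 3.518 1.563
endloop
endfacet
facet normal -0.461 -0.150 -0.874
outer loop
vertex -3.138 3.69 0.816
vertex -2.262 3.322 0.417
vertex -3.066 2.91 0.912
endloop
endfacet
facet normal -0.443 0.069 0.894
outer loop
vertex -3.138 3.69 0.816
vertex -3.066 2.91 0.912
vertex -1.658 3.518 1.563
endloop
endfacet
facet normal -0.462 -0.150 -0.874
outer loop
vertex -3.066 2.91 0.912
vertex -2.262 3.322 0.417
vertex -2.524 2.372 0.718
endloop
endfacet
facet normal -0.182 -0.491 0.852
outer loop
vertex -3.066 2.91 0.912
vertex -2.524 2.372 0.718
vertex -1.658 3.518 1.563
endloop
endfacet
facet normal -0.461 -0.150 -0.875
outer loop
vertex -2.524 2.372 0.718
vertex -2.262 3.322 0.417
vertex -1.828 2.39 0.348
endloop
endfacet
facet normal 0.344 -0.712 0.613
outer loop
vertex -2.524 2.372 0.718
vertex -1.828 2.39 0.348
vertex -1.658 3.518 1.563
endloop
endfacet
facet normal -0.462 -0.150 -0.874
outer loop
vertex -1.828 2.39 0.348
vertex -2.262 3.322 0.417
vertex -1.387 2.954 0.018
endloop
endfacet
facet normal 0.828 -0.464 0.315
outer loop
vertex -1.828 2.39 0.348
vertex -1.387 2.954 0.018
vertex -1.658 3.518 1.563
endloop
endfacet
facet normal -0.462 -0.150 -0.874
outer loop
vertex -1.387 2.954 0.018
vertex -2.262 3.322 0.417
vertex -1.458 3.734 -0.078
endloop
endfacet
facet normal 0.985 0.106 0.134
outer loop
vertex -1.387 2.954 0.018
vertex -1.458 3.734 -0.078
vertex -1.658 3.518 1.563
endloop
endfacet

endsolid


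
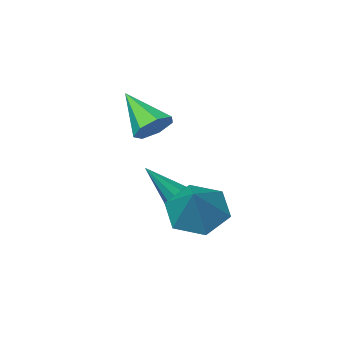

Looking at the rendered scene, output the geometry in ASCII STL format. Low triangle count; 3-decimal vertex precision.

solid 
facet normal -0.580 0.152 -0.800
outer loop
vertex 0.095 0.487 -2.238
vertex -0.33 0.23 -1.979
vertex -0.147 0.758 -2.011
endloop
endfacet
facet normal 0.715 0.695 -0.068
outer loop
vertex 0.095 0.487 -2.238
vertex -0.147 0.758 -2.011
vertex 0.81 -0.07 -0.401
endloop
endfacet
facet normal -0.579 0.152 -0.801
outer loop
vertex -0.147 0.758 -2.011
vertex -0.33 0.23 -1.979
vertex -0.496 0.72 -1.766
endloop
endfacet
facet normal 0.163 0.913 0.373
outer loop
vertex -0.147 0.758 -2.011
vertex -0.496 0.72 -1.766
vertex 0.81 -0.07 -0.401
endloop
endfacet
facet normal -0.579 0.152 -0.801
outer loop
vertex -0.496 0.72 -1.766
vertex -0.33 0.23 -1.979
vertex -0.749 0.395 -1.645
endloop
endfacet
facet normal -0.398 0.576 0.714
outer loop
vertex -0.496 0.72 -1.766
vertex -0.749 0.395 -1.645
vertex 0.81 -0.07 -0.401
endloop
endfacet
facet normal -0.579 0.152 -0.801
outer loop
vertex -0.749 0.395 -1.645
vertex -0.33 0.23 -1.979
vertex -0.756 -0.027 -1.72
endloop
endfacet
facet normal -0.641 -0.124 0.757
outer loop
vertex -0.749 0.395 -1.645
vertex -0.756 -0.027 -1.72
vertex 0.81 -0.07 -0.401
endloop
endfacet
facet normal -0.579 0.152 -0.801
outer loop
vertex -0.756 -0.027 -1.72
vertex -0.33 0.23 -1.979
vertex -0.513 -0.298 -1.947
endloop
endfacet
facet normal -0.420 -0.774 0.474
outer loop
vertex -0.756 -0.027 -1.72
vertex -0.513 -0.298 -1.947
vertex 0.81 -0.07 -0.401
endloop
endfacet
facet normal -0.579 0.152 -0.801
outer loop
vertex -0.513 -0.298 -1.947
vertex -0.33 0.23 -1.979
vertex -0.164 -0.26 -2.192
endloop
endfacet
facet normal 0.131 -0.991 0.034
outer loop
vertex -0.513 -0.298 -1.947
vertex -0.164 -0.26 -2.192
vertex 0.81 -0.07 -0.401
endloop
endfacet
facet normal -0.580 0.152 -0.801
outer loop
vertex -0.164 -0.26 -2.192
vertex -0.33 0.23 -1.979
vertex 0.088 0.065 -2.313
endloop
endfacet
facet normal 0.693 -0.652 -0.308
outer loop
vertex -0.164 -0.26 -2.192
vertex 0.088 0.065 -2.313
vertex 0.81 -0.07 -0.401
endloop
endfacet
facet normal -0.580 0.152 -0.801
outer loop
vertex 0.088 0.065 -2.313
vertex -0.33 0.23 -1.979
vertex 0.095 0.487 -2.238
endloop
endfacet
facet normal 0.936 0.047 -0.350
outer loop
vertex 0.088 0.065 -2.313
vertex 0.095 0.487 -2.238
vertex 0.81 -0.07 -0.401
endloop
endfacet
facet normal -0.442 -0.545 -0.712
outer loop
vertex 1.368 2.286 -1.726
vertex 0.522 2.299 -1.211
vertex 0.71 3.011 -1.873
endloop
endfacet
facet normal 0.734 0.603 -0.313
outer loop
vertex 1.368 2.286 -1.726
vertex 0.71 3.011 -1.873
vertex 1.318 3.281 0.071
endloop
endfacet
facet normal -0.442 -0.545 -0.712
outer loop
vertex 0.71 3.011 -1.873
vertex 0.522 2.299 -1.211
vertex -0.136 3.024 -1.358
endloop
endfacet
facet normal -0.058 0.991 -0.120
outer loop
vertex 0.71 3.011 -1.873
vertex -0.136 3.024 -1.358
vertex 1.318 3.281 0.071
endloop
endfacet
facet normal -0.442 -0.546 -0.712
outer loop
vertex -0.136 3.024 -1.358
vertex 0.522 2.299 -1.211
vertex -0.323 2.312 -0.696
endloop
endfacet
facet normal -0.602 0.623 0.500
outer loop
vertex -0.136 3.024 -1.358
vertex -0.323 2.312 -0.696
vertex 1.318 3.281 0.071
endloop
endfacet
facet normal -0.442 -0.546 -0.712
outer loop
vertex -0.323 2.312 -0.696
vertex 0.522 2.299 -1.211
vertex 0.335 1.587 -0.549
endloop
endfacet
facet normal -0.354 -0.133 0.926
outer loop
vertex -0.323 2.312 -0.696
vertex 0.335 1.587 -0.549
vertex 1.318 3.281 0.071
endloop
endfacet
facet normal -0.442 -0.546 -0.712
outer loop
vertex 0.335 1.587 -0.549
vertex 0.522 2.299 -1.211
vertex 1.181 1.574 -1.064
endloop
endfacet
facet normal 0.438 -0.522 0.732
outer loop
vertex 0.335 1.587 -0.549
vertex 1.181 1.574 -1.064
vertex 1.318 3.281 0.071
endloop
endfacet
facet normal -0.442 -0.546 -0.712
outer loop
vertex 1.181 1.574 -1.064
vertex 0.522 2.299 -1.211
vertex 1.368 2.286 -1.726
endloop
endfacet
facet normal 0.982 -0.153 0.112
outer loop
vertex 1.181 1.574 -1.064
vertex 1.368 2.286 -1.726
vertex 1.318 3.281 0.071
endloop
endfacet
facet normal -0.094 0.804 -0.587
outer loop
vertex 1.005 -0.388 0.807
vertex 0.371 -0.265 1.077
vertex 0.993 -0.031 1.298
endloop
endfacet
facet normal 0.965 -0.201 0.170
outer loop
vertex 1.005 -0.388 0.807
vertex 0.993 -0.031 1.298
vertex 0.529 -1.615 2.063
endloop
endfacet
facet normal -0.094 0.804 -0.587
outer loop
vertex 0.993 -0.031 1.298
vertex 0.371 -0.265 1.077
vertex 0.512 0.15 1.623
endloop
endfacet
facet normal 0.599 0.199 0.776
outer loop
vertex 0.993 -0.031 1.298
vertex 0.512 0.15 1.623
vertex 0.529 -1.615 2.063
endloop
endfacet
facet normal -0.093 0.804 -0.587
outer loop
vertex 0.512 0.15 1.623
vertex 0.371 -0.265 1.077
vertex -0.074 0.019 1.536
endloop
endfacet
facet normal -0.194 0.236 0.952
outer loop
vertex 0.512 0.15 1.623
vertex -0.074 0.019 1.536
vertex 0.529 -1.615 2.063
endloop
endfacet
facet normal -0.093 0.804 -0.588
outer loop
vertex -0.074 0.019 1.536
vertex 0.371 -0.265 1.077
vertex -0.326 -0.326 1.104
endloop
endfacet
facet normal -0.814 -0.117 0.569
outer loop
vertex -0.074 0.019 1.536
vertex -0.326 -0.326 1.104
vertex 0.529 -1.615 2.063
endloop
endfacet
facet normal -0.093 0.804 -0.587
outer loop
vertex -0.326 -0.326 1.104
vertex 0.371 -0.265 1.077
vertex -0.052 -0.625 0.651
endloop
endfacet
facet normal -0.798 -0.596 -0.089
outer loop
vertex -0.326 -0.326 1.104
vertex -0.052 -0.625 0.651
vertex 0.529 -1.615 2.063
endloop
endfacet
facet normal -0.094 0.805 -0.586
outer loop
vertex -0.052 -0.625 0.651
vertex 0.371 -0.265 1.077
vertex 0.54 -0.652 0.519
endloop
endfacet
facet normal -0.155 -0.838 -0.524
outer loop
vertex -0.052 -0.625 0.651
vertex 0.54 -0.652 0.519
vertex 0.529 -1.615 2.063
endloop
endfacet
facet normal -0.094 0.805 -0.586
outer loop
vertex 0.54 -0.652 0.519
vertex 0.371 -0.265 1.077
vertex 1.005 -0.388 0.807
endloop
endfacet
facet normal 0.629 -0.662 -0.408
outer loop
vertex 0.54 -0.652 0.519
vertex 1.005 -0.388 0.807
vertex 0.529 -1.615 2.063
endloop
endfacet

endsolid


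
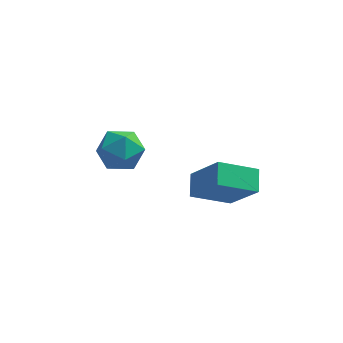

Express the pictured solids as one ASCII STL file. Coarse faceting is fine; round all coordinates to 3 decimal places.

solid 
facet normal -0.747 0.662 0.057
outer loop
vertex -2.275 -0.052 -2.425
vertex -2.907 -0.769 -2.383
vertex -2.531 -0.414 -1.577
endloop
endfacet
facet normal -0.151 0.925 0.349
outer loop
vertex -2.275 -0.052 -2.425
vertex -2.531 -0.414 -1.577
vertex -1.614 -0.199 -1.749
endloop
endfacet
facet normal 0.358 0.922 -0.149
outer loop
vertex -2.275 -0.052 -2.425
vertex -1.614 -0.199 -1.749
vertex -1.424 -0.42 -2.66
endloop
endfacet
facet normal 0.077 0.657 -0.750
outer loop
vertex -2.275 -0.052 -2.425
vertex -1.424 -0.42 -2.66
vertex -2.222 -0.773 -3.052
endloop
endfacet
facet normal -0.605 0.497 -0.622
outer loop
vertex -2.275 -0.052 -2.425
vertex -2.222 -0.773 -3.052
vertex -2.907 -0.769 -2.383
endloop
endfacet
facet normal 0.050 0.484 0.873
outer loop
vertex -1.614 -0.199 -1.749
vertex -2.531 -0.414 -1.577
vertex -1.838 -1.007 -1.288
endloop
endfacet
facet normal -0.914 0.058 0.401
outer loop
vertex -2.531 -0.414 -1.577
vertex -2.907 -0.769 -2.383
vertex -2.636 -1.36 -1.68
endloop
endfacet
facet normal -0.684 -0.209 -0.699
outer loop
vertex -2.907 -0.769 -2.383
vertex -2.222 -0.773 -3.052
vertex -2.446 -1.581 -2.591
endloop
endfacet
facet normal 0.422 0.052 -0.905
outer loop
vertex -2.222 -0.773 -3.052
vertex -1.424 -0.42 -2.66
vertex -1.529 -1.366 -2.763
endloop
endfacet
facet normal 0.875 0.480 0.066
outer loop
vertex -1.424 -0.42 -2.66
vertex -1.614 -0.199 -1.749
vertex -1.153 -1.011 -1.957
endloop
endfacet
facet normal -0.077 -0.657 0.750
outer loop
vertex -1.785 -1.728 -1.915
vertex -1.838 -1.007 -1.288
vertex -2.636 -1.36 -1.68
endloop
endfacet
facet normal -0.358 -0.922 0.149
outer loop
vertex -1.785 -1.728 -1.915
vertex -2.636 -1.36 -1.68
vertex -2.446 -1.581 -2.591
endloop
endfacet
facet normal 0.151 -0.925 -0.349
outer loop
vertex -1.785 -1.728 -1.915
vertex -2.446 -1.581 -2.591
vertex -1.529 -1.366 -2.763
endloop
endfacet
facet normal 0.747 -0.662 -0.057
outer loop
vertex -1.785 -1.728 -1.915
vertex -1.529 -1.366 -2.763
vertex -1.153 -1.011 -1.957
endloop
endfacet
facet normal 0.605 -0.497 0.622
outer loop
vertex -1.785 -1.728 -1.915
vertex -1.153 -1.011 -1.957
vertex -1.838 -1.007 -1.288
endloop
endfacet
facet normal -0.422 -0.052 0.905
outer loop
vertex -2.636 -1.36 -1.68
vertex -1.838 -1.007 -1.288
vertex -2.531 -0.414 -1.577
endloop
endfacet
facet normal -0.875 -0.480 -0.066
outer loop
vertex -2.446 -1.581 -2.591
vertex -2.636 -1.36 -1.68
vertex -2.907 -0.769 -2.383
endloop
endfacet
facet normal -0.050 -0.484 -0.873
outer loop
vertex -1.529 -1.366 -2.763
vertex -2.446 -1.581 -2.591
vertex -2.222 -0.773 -3.052
endloop
endfacet
facet normal 0.914 -0.058 -0.401
outer loop
vertex -1.153 -1.011 -1.957
vertex -1.529 -1.366 -2.763
vertex -1.424 -0.42 -2.66
endloop
endfacet
facet normal 0.684 0.209 0.699
outer loop
vertex -1.838 -1.007 -1.288
vertex -1.153 -1.011 -1.957
vertex -1.614 -0.199 -1.749
endloop
endfacet
facet normal -0.515 0.382 -0.767
outer loop
vertex 0.505 -2.08 -2.219
vertex 1.884 -1.662 -2.937
vertex 0.532 -2.923 -2.657
endloop
endfacet
facet normal -0.856 -0.259 0.446
outer loop
vertex 1.496 -3.638 -1.223
vertex 0.505 -2.08 -2.219
vertex 0.532 -2.923 -2.657
endloop
endfacet
facet normal -0.515 0.382 -0.767
outer loop
vertex 0.532 -2.923 -2.657
vertex 1.884 -1.662 -2.937
vertex 1.911 -2.505 -3.375
endloop
endfacet
facet normal 0.029 -0.887 -0.461
outer loop
vertex 1.911 -2.505 -3.375
vertex 1.496 -3.638 -1.223
vertex 0.532 -2.923 -2.657
endloop
endfacet
facet normal -0.029 0.887 0.461
outer loop
vertex 0.505 -2.08 -2.219
vertex 2.848 -2.377 -1.503
vertex 1.884 -1.662 -2.937
endloop
endfacet
facet normal -0.856 -0.259 0.446
outer loop
vertex 1.469 -2.795 -0.785
vertex 0.505 -2.08 -2.219
vertex 1.496 -3.638 -1.223
endloop
endfacet
facet normal -0.029 0.887 0.461
outer loop
vertex 1.469 -2.795 -0.785
vertex 2.848 -2.377 -1.503
vertex 0.505 -2.08 -2.219
endloop
endfacet
facet normal 0.856 0.259 -0.446
outer loop
vertex 1.884 -1.662 -2.937
vertex 2.848 -2.377 -1.503
vertex 1.911 -2.505 -3.375
endloop
endfacet
facet normal 0.029 -0.887 -0.461
outer loop
vertex 2.875 -3.22 -1.941
vertex 1.496 -3.638 -1.223
vertex 1.911 -2.505 -3.375
endloop
endfacet
facet normal 0.856 0.259 -0.446
outer loop
vertex 1.911 -2.505 -3.375
vertex 2.848 -2.377 -1.503
vertex 2.875 -3.22 -1.941
endloop
endfacet
facet normal 0.515 -0.382 0.767
outer loop
vertex 2.875 -3.22 -1.941
vertex 1.469 -2.795 -0.785
vertex 1.496 -3.638 -1.223
endloop
endfacet
facet normal 0.515 -0.382 0.767
outer loop
vertex 2.848 -2.377 -1.503
vertex 1.469 -2.795 -0.785
vertex 2.875 -3.22 -1.941
endloop
endfacet

endsolid


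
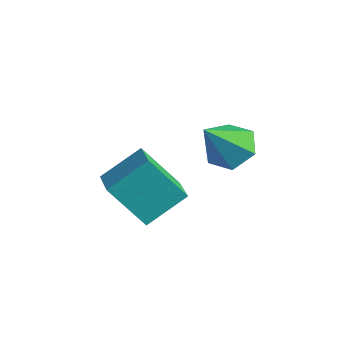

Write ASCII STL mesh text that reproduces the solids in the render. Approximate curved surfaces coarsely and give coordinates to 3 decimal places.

solid 
facet normal -0.822 0.478 -0.310
outer loop
vertex -0.897 0.006 -1.967
vertex -0.507 1.247 -1.088
vertex 0.031 0.7 -3.358
endloop
endfacet
facet normal -0.249 -0.790 -0.560
outer loop
vertex 1.107 0.073 -2.952
vertex -0.897 0.006 -1.967
vertex 0.031 0.7 -3.358
endloop
endfacet
facet normal -0.822 0.478 -0.310
outer loop
vertex 0.031 0.7 -3.358
vertex -0.507 1.247 -1.088
vertex 0.421 1.94 -2.478
endloop
endfacet
facet normal 0.513 0.384 -0.768
outer loop
vertex 0.421 1.94 -2.478
vertex 1.107 0.073 -2.952
vertex 0.031 0.7 -3.358
endloop
endfacet
facet normal -0.513 -0.383 0.768
outer loop
vertex -0.897 0.006 -1.967
vertex 0.569 0.62 -0.682
vertex -0.507 1.247 -1.088
endloop
endfacet
facet normal -0.249 -0.790 -0.560
outer loop
vertex 0.179 -0.62 -1.562
vertex -0.897 0.006 -1.967
vertex 1.107 0.073 -2.952
endloop
endfacet
facet normal -0.512 -0.384 0.768
outer loop
vertex 0.179 -0.62 -1.562
vertex 0.569 0.62 -0.682
vertex -0.897 0.006 -1.967
endloop
endfacet
facet normal 0.249 0.790 0.560
outer loop
vertex -0.507 1.247 -1.088
vertex 0.569 0.62 -0.682
vertex 0.421 1.94 -2.478
endloop
endfacet
facet normal 0.512 0.383 -0.769
outer loop
vertex 1.497 1.314 -2.073
vertex 1.107 0.073 -2.952
vertex 0.421 1.94 -2.478
endloop
endfacet
facet normal 0.249 0.790 0.560
outer loop
vertex 0.421 1.94 -2.478
vertex 0.569 0.62 -0.682
vertex 1.497 1.314 -2.073
endloop
endfacet
facet normal 0.822 -0.478 0.310
outer loop
vertex 1.497 1.314 -2.073
vertex 0.179 -0.62 -1.562
vertex 1.107 0.073 -2.952
endloop
endfacet
facet normal 0.822 -0.478 0.310
outer loop
vertex 0.569 0.62 -0.682
vertex 0.179 -0.62 -1.562
vertex 1.497 1.314 -2.073
endloop
endfacet
facet normal -0.044 0.634 -0.772
outer loop
vertex 1.654 3.806 -1.39
vertex 0.789 3.623 -1.491
vertex 1.044 4.289 -0.959
endloop
endfacet
facet normal 0.687 0.264 0.677
outer loop
vertex 1.654 3.806 -1.39
vertex 1.044 4.289 -0.959
vertex 0.871 2.457 -0.069
endloop
endfacet
facet normal -0.045 0.634 -0.772
outer loop
vertex 1.044 4.289 -0.959
vertex 0.789 3.623 -1.491
vertex 0.179 4.106 -1.059
endloop
endfacet
facet normal -0.195 0.443 0.875
outer loop
vertex 1.044 4.289 -0.959
vertex 0.179 4.106 -1.059
vertex 0.871 2.457 -0.069
endloop
endfacet
facet normal -0.045 0.633 -0.772
outer loop
vertex 0.179 4.106 -1.059
vertex 0.789 3.623 -1.491
vertex -0.076 3.439 -1.591
endloop
endfacet
facet normal -0.866 -0.065 0.497
outer loop
vertex 0.179 4.106 -1.059
vertex -0.076 3.439 -1.591
vertex 0.871 2.457 -0.069
endloop
endfacet
facet normal -0.045 0.633 -0.772
outer loop
vertex -0.076 3.439 -1.591
vertex 0.789 3.623 -1.491
vertex 0.534 2.956 -2.023
endloop
endfacet
facet normal -0.653 -0.753 -0.080
outer loop
vertex -0.076 3.439 -1.591
vertex 0.534 2.956 -2.023
vertex 0.871 2.457 -0.069
endloop
endfacet
facet normal -0.044 0.633 -0.773
outer loop
vertex 0.534 2.956 -2.023
vertex 0.789 3.623 -1.491
vertex 1.399 3.139 -1.922
endloop
endfacet
facet normal 0.230 -0.933 -0.278
outer loop
vertex 0.534 2.956 -2.023
vertex 1.399 3.139 -1.922
vertex 0.871 2.457 -0.069
endloop
endfacet
facet normal -0.044 0.633 -0.773
outer loop
vertex 1.399 3.139 -1.922
vertex 0.789 3.623 -1.491
vertex 1.654 3.806 -1.39
endloop
endfacet
facet normal 0.900 -0.424 0.100
outer loop
vertex 1.399 3.139 -1.922
vertex 1.654 3.806 -1.39
vertex 0.871 2.457 -0.069
endloop
endfacet

endsolid


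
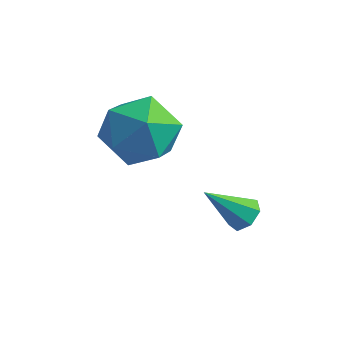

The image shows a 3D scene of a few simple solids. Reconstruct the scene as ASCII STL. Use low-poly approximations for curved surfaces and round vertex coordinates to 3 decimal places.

solid 
facet normal 0.481 0.517 -0.708
outer loop
vertex -0.176 -2.495 -1.492
vertex -0.63 -2.541 -1.834
vertex -0.511 -2.133 -1.455
endloop
endfacet
facet normal 0.375 0.256 0.891
outer loop
vertex -0.176 -2.495 -1.492
vertex -0.511 -2.133 -1.455
vertex -1.37 -3.339 -0.746
endloop
endfacet
facet normal 0.481 0.517 -0.708
outer loop
vertex -0.511 -2.133 -1.455
vertex -0.63 -2.541 -1.834
vertex -0.935 -2.078 -1.703
endloop
endfacet
facet normal -0.324 0.640 0.696
outer loop
vertex -0.511 -2.133 -1.455
vertex -0.935 -2.078 -1.703
vertex -1.37 -3.339 -0.746
endloop
endfacet
facet normal 0.481 0.517 -0.707
outer loop
vertex -0.935 -2.078 -1.703
vertex -0.63 -2.541 -1.834
vertex -1.129 -2.372 -2.05
endloop
endfacet
facet normal -0.896 0.420 0.146
outer loop
vertex -0.935 -2.078 -1.703
vertex -1.129 -2.372 -2.05
vertex -1.37 -3.339 -0.746
endloop
endfacet
facet normal 0.481 0.519 -0.707
outer loop
vertex -1.129 -2.372 -2.05
vertex -0.63 -2.541 -1.834
vertex -0.947 -2.793 -2.235
endloop
endfacet
facet normal -0.907 -0.240 -0.346
outer loop
vertex -1.129 -2.372 -2.05
vertex -0.947 -2.793 -2.235
vertex -1.37 -3.339 -0.746
endloop
endfacet
facet normal 0.481 0.519 -0.707
outer loop
vertex -0.947 -2.793 -2.235
vertex -0.63 -2.541 -1.834
vertex -0.526 -3.024 -2.118
endloop
endfacet
facet normal -0.349 -0.843 -0.408
outer loop
vertex -0.947 -2.793 -2.235
vertex -0.526 -3.024 -2.118
vertex -1.37 -3.339 -0.746
endloop
endfacet
facet normal 0.480 0.519 -0.707
outer loop
vertex -0.526 -3.024 -2.118
vertex -0.63 -2.541 -1.834
vertex -0.183 -2.892 -1.788
endloop
endfacet
facet normal 0.356 -0.935 0.004
outer loop
vertex -0.526 -3.024 -2.118
vertex -0.183 -2.892 -1.788
vertex -1.37 -3.339 -0.746
endloop
endfacet
facet normal 0.480 0.519 -0.707
outer loop
vertex -0.183 -2.892 -1.788
vertex -0.63 -2.541 -1.834
vertex -0.176 -2.495 -1.492
endloop
endfacet
facet normal 0.679 -0.446 0.582
outer loop
vertex -0.183 -2.892 -1.788
vertex -0.176 -2.495 -1.492
vertex -1.37 -3.339 -0.746
endloop
endfacet
facet normal -0.595 0.202 0.778
outer loop
vertex -4.528 -2.682 0.93
vertex -4.144 -3.708 1.49
vertex -3.547 -2.647 1.671
endloop
endfacet
facet normal -0.377 0.803 0.461
outer loop
vertex -4.528 -2.682 0.93
vertex -3.547 -2.647 1.671
vertex -3.536 -2.031 0.607
endloop
endfacet
facet normal -0.584 0.781 -0.221
outer loop
vertex -4.528 -2.682 0.93
vertex -3.536 -2.031 0.607
vertex -4.126 -2.71 -0.232
endloop
endfacet
facet normal -0.931 0.166 -0.326
outer loop
vertex -4.528 -2.682 0.93
vertex -4.126 -2.71 -0.232
vertex -4.502 -3.746 0.313
endloop
endfacet
facet normal -0.937 -0.192 0.291
outer loop
vertex -4.528 -2.682 0.93
vertex -4.502 -3.746 0.313
vertex -4.144 -3.708 1.49
endloop
endfacet
facet normal 0.337 0.813 0.474
outer loop
vertex -3.536 -2.031 0.607
vertex -3.547 -2.647 1.671
vertex -2.538 -2.654 0.967
endloop
endfacet
facet normal -0.015 -0.160 0.987
outer loop
vertex -3.547 -2.647 1.671
vertex -4.144 -3.708 1.49
vertex -2.914 -3.69 1.512
endloop
endfacet
facet normal -0.570 -0.797 0.199
outer loop
vertex -4.144 -3.708 1.49
vertex -4.502 -3.746 0.313
vertex -3.504 -4.369 0.673
endloop
endfacet
facet normal -0.560 -0.218 -0.800
outer loop
vertex -4.502 -3.746 0.313
vertex -4.126 -2.71 -0.232
vertex -3.493 -3.753 -0.391
endloop
endfacet
facet normal -0.000 0.777 -0.629
outer loop
vertex -4.126 -2.71 -0.232
vertex -3.536 -2.031 0.607
vertex -2.896 -2.692 -0.21
endloop
endfacet
facet normal 0.931 -0.166 0.326
outer loop
vertex -2.512 -3.718 0.35
vertex -2.538 -2.654 0.967
vertex -2.914 -3.69 1.512
endloop
endfacet
facet normal 0.584 -0.781 0.221
outer loop
vertex -2.512 -3.718 0.35
vertex -2.914 -3.69 1.512
vertex -3.504 -4.369 0.673
endloop
endfacet
facet normal 0.377 -0.803 -0.461
outer loop
vertex -2.512 -3.718 0.35
vertex -3.504 -4.369 0.673
vertex -3.493 -3.753 -0.391
endloop
endfacet
facet normal 0.595 -0.202 -0.778
outer loop
vertex -2.512 -3.718 0.35
vertex -3.493 -3.753 -0.391
vertex -2.896 -2.692 -0.21
endloop
endfacet
facet normal 0.937 0.192 -0.291
outer loop
vertex -2.512 -3.718 0.35
vertex -2.896 -2.692 -0.21
vertex -2.538 -2.654 0.967
endloop
endfacet
facet normal 0.560 0.218 0.800
outer loop
vertex -2.914 -3.69 1.512
vertex -2.538 -2.654 0.967
vertex -3.547 -2.647 1.671
endloop
endfacet
facet normal 0.000 -0.777 0.629
outer loop
vertex -3.504 -4.369 0.673
vertex -2.914 -3.69 1.512
vertex -4.144 -3.708 1.49
endloop
endfacet
facet normal -0.337 -0.813 -0.474
outer loop
vertex -3.493 -3.753 -0.391
vertex -3.504 -4.369 0.673
vertex -4.502 -3.746 0.313
endloop
endfacet
facet normal 0.015 0.160 -0.987
outer loop
vertex -2.896 -2.692 -0.21
vertex -3.493 -3.753 -0.391
vertex -4.126 -2.71 -0.232
endloop
endfacet
facet normal 0.570 0.797 -0.199
outer loop
vertex -2.538 -2.654 0.967
vertex -2.896 -2.692 -0.21
vertex -3.536 -2.031 0.607
endloop
endfacet

endsolid


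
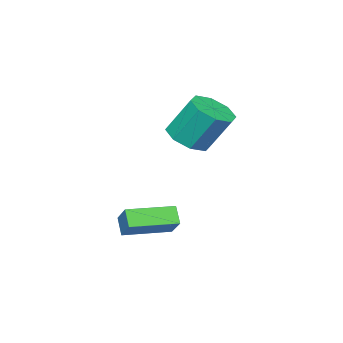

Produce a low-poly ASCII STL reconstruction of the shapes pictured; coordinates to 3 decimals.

solid 
facet normal -0.815 0.578 -0.035
outer loop
vertex 1.937 -1.776 -1.356
vertex 2.463 -0.984 -0.529
vertex 2.302 -1.302 -2.042
endloop
endfacet
facet normal -0.418 -0.628 -0.656
outer loop
vertex 3.957 -2.476 -1.971
vertex 1.937 -1.776 -1.356
vertex 2.302 -1.302 -2.042
endloop
endfacet
facet normal -0.815 0.578 -0.035
outer loop
vertex 2.302 -1.302 -2.042
vertex 2.463 -0.984 -0.529
vertex 2.828 -0.51 -1.215
endloop
endfacet
facet normal 0.401 0.520 -0.754
outer loop
vertex 2.828 -0.51 -1.215
vertex 3.957 -2.476 -1.971
vertex 2.302 -1.302 -2.042
endloop
endfacet
facet normal -0.401 -0.520 0.754
outer loop
vertex 1.937 -1.776 -1.356
vertex 4.118 -2.158 -0.458
vertex 2.463 -0.984 -0.529
endloop
endfacet
facet normal -0.418 -0.628 -0.656
outer loop
vertex 3.592 -2.95 -1.285
vertex 1.937 -1.776 -1.356
vertex 3.957 -2.476 -1.971
endloop
endfacet
facet normal -0.401 -0.520 0.754
outer loop
vertex 3.592 -2.95 -1.285
vertex 4.118 -2.158 -0.458
vertex 1.937 -1.776 -1.356
endloop
endfacet
facet normal 0.418 0.628 0.656
outer loop
vertex 2.463 -0.984 -0.529
vertex 4.118 -2.158 -0.458
vertex 2.828 -0.51 -1.215
endloop
endfacet
facet normal 0.401 0.520 -0.754
outer loop
vertex 4.483 -1.684 -1.144
vertex 3.957 -2.476 -1.971
vertex 2.828 -0.51 -1.215
endloop
endfacet
facet normal 0.418 0.628 0.656
outer loop
vertex 2.828 -0.51 -1.215
vertex 4.118 -2.158 -0.458
vertex 4.483 -1.684 -1.144
endloop
endfacet
facet normal 0.815 -0.578 0.035
outer loop
vertex 4.483 -1.684 -1.144
vertex 3.592 -2.95 -1.285
vertex 3.957 -2.476 -1.971
endloop
endfacet
facet normal 0.815 -0.578 0.035
outer loop
vertex 4.118 -2.158 -0.458
vertex 3.592 -2.95 -1.285
vertex 4.483 -1.684 -1.144
endloop
endfacet
facet normal 0.179 -0.497 -0.849
outer loop
vertex 1.366 -1.944 2.464
vertex 0.344 -1.983 2.271
vertex 1.111 -1.318 2.044
endloop
endfacet
facet normal 0.930 0.367 -0.018
outer loop
vertex 1.366 -1.944 2.464
vertex 1.111 -1.318 2.044
vertex 1.017 -0.978 4.121
endloop
endfacet
facet normal 0.930 0.366 -0.018
outer loop
vertex 1.017 -0.978 4.121
vertex 1.111 -1.318 2.044
vertex 0.762 -0.351 3.702
endloop
endfacet
facet normal -0.179 0.495 0.850
outer loop
vertex 1.017 -0.978 4.121
vertex 0.762 -0.351 3.702
vertex -0.004 -1.017 3.929
endloop
endfacet
facet normal 0.178 -0.496 -0.850
outer loop
vertex 1.111 -1.318 2.044
vertex 0.344 -1.983 2.271
vertex 0.407 -1.081 1.758
endloop
endfacet
facet normal 0.431 0.816 -0.385
outer loop
vertex 1.111 -1.318 2.044
vertex 0.407 -1.081 1.758
vertex 0.762 -0.351 3.702
endloop
endfacet
facet normal 0.431 0.816 -0.385
outer loop
vertex 0.762 -0.351 3.702
vertex 0.407 -1.081 1.758
vertex 0.058 -0.114 3.416
endloop
endfacet
facet normal -0.179 0.495 0.850
outer loop
vertex 0.762 -0.351 3.702
vertex 0.058 -0.114 3.416
vertex -0.004 -1.017 3.929
endloop
endfacet
facet normal 0.179 -0.496 -0.850
outer loop
vertex 0.407 -1.081 1.758
vertex 0.344 -1.983 2.271
vertex -0.334 -1.373 1.772
endloop
endfacet
facet normal -0.320 0.787 -0.527
outer loop
vertex 0.407 -1.081 1.758
vertex -0.334 -1.373 1.772
vertex 0.058 -0.114 3.416
endloop
endfacet
facet normal -0.320 0.787 -0.527
outer loop
vertex 0.058 -0.114 3.416
vertex -0.334 -1.373 1.772
vertex -0.683 -0.406 3.43
endloop
endfacet
facet normal -0.179 0.495 0.850
outer loop
vertex 0.058 -0.114 3.416
vertex -0.683 -0.406 3.43
vertex -0.004 -1.017 3.929
endloop
endfacet
facet normal 0.179 -0.496 -0.850
outer loop
vertex -0.334 -1.373 1.772
vertex 0.344 -1.983 2.271
vertex -0.677 -2.022 2.079
endloop
endfacet
facet normal -0.884 0.297 -0.360
outer loop
vertex -0.334 -1.373 1.772
vertex -0.677 -2.022 2.079
vertex -0.683 -0.406 3.43
endloop
endfacet
facet normal -0.884 0.297 -0.360
outer loop
vertex -0.683 -0.406 3.43
vertex -0.677 -2.022 2.079
vertex -1.026 -1.056 3.736
endloop
endfacet
facet normal -0.179 0.495 0.850
outer loop
vertex -0.683 -0.406 3.43
vertex -1.026 -1.056 3.736
vertex -0.004 -1.017 3.929
endloop
endfacet
facet normal 0.179 -0.495 -0.850
outer loop
vertex -0.677 -2.022 2.079
vertex 0.344 -1.983 2.271
vertex -0.422 -2.649 2.498
endloop
endfacet
facet normal -0.930 -0.366 0.018
outer loop
vertex -0.677 -2.022 2.079
vertex -0.422 -2.649 2.498
vertex -1.026 -1.056 3.736
endloop
endfacet
facet normal -0.930 -0.367 0.018
outer loop
vertex -1.026 -1.056 3.736
vertex -0.422 -2.649 2.498
vertex -0.771 -1.682 4.156
endloop
endfacet
facet normal -0.179 0.497 0.849
outer loop
vertex -1.026 -1.056 3.736
vertex -0.771 -1.682 4.156
vertex -0.004 -1.017 3.929
endloop
endfacet
facet normal 0.179 -0.495 -0.850
outer loop
vertex -0.422 -2.649 2.498
vertex 0.344 -1.983 2.271
vertex 0.282 -2.886 2.784
endloop
endfacet
facet normal -0.431 -0.816 0.385
outer loop
vertex -0.422 -2.649 2.498
vertex 0.282 -2.886 2.784
vertex -0.771 -1.682 4.156
endloop
endfacet
facet normal -0.431 -0.816 0.385
outer loop
vertex -0.771 -1.682 4.156
vertex 0.282 -2.886 2.784
vertex -0.067 -1.919 4.442
endloop
endfacet
facet normal -0.178 0.496 0.850
outer loop
vertex -0.771 -1.682 4.156
vertex -0.067 -1.919 4.442
vertex -0.004 -1.017 3.929
endloop
endfacet
facet normal 0.179 -0.495 -0.850
outer loop
vertex 0.282 -2.886 2.784
vertex 0.344 -1.983 2.271
vertex 1.023 -2.594 2.77
endloop
endfacet
facet normal 0.320 -0.787 0.527
outer loop
vertex 0.282 -2.886 2.784
vertex 1.023 -2.594 2.77
vertex -0.067 -1.919 4.442
endloop
endfacet
facet normal 0.320 -0.787 0.527
outer loop
vertex -0.067 -1.919 4.442
vertex 1.023 -2.594 2.77
vertex 0.674 -1.627 4.428
endloop
endfacet
facet normal -0.179 0.496 0.850
outer loop
vertex -0.067 -1.919 4.442
vertex 0.674 -1.627 4.428
vertex -0.004 -1.017 3.929
endloop
endfacet
facet normal 0.179 -0.495 -0.850
outer loop
vertex 1.023 -2.594 2.77
vertex 0.344 -1.983 2.271
vertex 1.366 -1.944 2.464
endloop
endfacet
facet normal 0.884 -0.297 0.360
outer loop
vertex 1.023 -2.594 2.77
vertex 1.366 -1.944 2.464
vertex 0.674 -1.627 4.428
endloop
endfacet
facet normal 0.884 -0.297 0.360
outer loop
vertex 0.674 -1.627 4.428
vertex 1.366 -1.944 2.464
vertex 1.017 -0.978 4.121
endloop
endfacet
facet normal -0.179 0.496 0.850
outer loop
vertex 0.674 -1.627 4.428
vertex 1.017 -0.978 4.121
vertex -0.004 -1.017 3.929
endloop
endfacet

endsolid


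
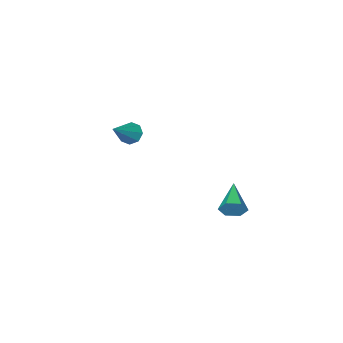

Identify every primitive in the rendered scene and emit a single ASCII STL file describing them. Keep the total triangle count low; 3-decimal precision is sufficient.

solid 
facet normal -0.728 -0.317 -0.608
outer loop
vertex 1.614 -3.465 -1.478
vertex 1.296 -3.015 -1.332
vertex 1.682 -3.122 -1.738
endloop
endfacet
facet normal 0.867 -0.399 -0.300
outer loop
vertex 1.614 -3.465 -1.478
vertex 1.682 -3.122 -1.738
vertex 2.424 -2.525 -0.388
endloop
endfacet
facet normal -0.728 -0.316 -0.609
outer loop
vertex 1.682 -3.122 -1.738
vertex 1.296 -3.015 -1.332
vertex 1.524 -2.716 -1.76
endloop
endfacet
facet normal 0.786 0.276 -0.554
outer loop
vertex 1.682 -3.122 -1.738
vertex 1.524 -2.716 -1.76
vertex 2.424 -2.525 -0.388
endloop
endfacet
facet normal -0.728 -0.316 -0.609
outer loop
vertex 1.524 -2.716 -1.76
vertex 1.296 -3.015 -1.332
vertex 1.232 -2.485 -1.531
endloop
endfacet
facet normal 0.382 0.848 -0.368
outer loop
vertex 1.524 -2.716 -1.76
vertex 1.232 -2.485 -1.531
vertex 2.424 -2.525 -0.388
endloop
endfacet
facet normal -0.727 -0.316 -0.609
outer loop
vertex 1.232 -2.485 -1.531
vertex 1.296 -3.015 -1.332
vertex 0.978 -2.565 -1.186
endloop
endfacet
facet normal -0.109 0.983 0.148
outer loop
vertex 1.232 -2.485 -1.531
vertex 0.978 -2.565 -1.186
vertex 2.424 -2.525 -0.388
endloop
endfacet
facet normal -0.727 -0.316 -0.609
outer loop
vertex 0.978 -2.565 -1.186
vertex 1.296 -3.015 -1.332
vertex 0.91 -2.909 -0.926
endloop
endfacet
facet normal -0.399 0.602 0.692
outer loop
vertex 0.978 -2.565 -1.186
vertex 0.91 -2.909 -0.926
vertex 2.424 -2.525 -0.388
endloop
endfacet
facet normal -0.727 -0.317 -0.609
outer loop
vertex 0.91 -2.909 -0.926
vertex 1.296 -3.015 -1.332
vertex 1.068 -3.315 -0.903
endloop
endfacet
facet normal -0.318 -0.070 0.945
outer loop
vertex 0.91 -2.909 -0.926
vertex 1.068 -3.315 -0.903
vertex 2.424 -2.525 -0.388
endloop
endfacet
facet normal -0.727 -0.317 -0.609
outer loop
vertex 1.068 -3.315 -0.903
vertex 1.296 -3.015 -1.332
vertex 1.36 -3.545 -1.132
endloop
endfacet
facet normal 0.087 -0.645 0.759
outer loop
vertex 1.068 -3.315 -0.903
vertex 1.36 -3.545 -1.132
vertex 2.424 -2.525 -0.388
endloop
endfacet
facet normal -0.728 -0.317 -0.608
outer loop
vertex 1.36 -3.545 -1.132
vertex 1.296 -3.015 -1.332
vertex 1.614 -3.465 -1.478
endloop
endfacet
facet normal 0.577 -0.780 0.243
outer loop
vertex 1.36 -3.545 -1.132
vertex 1.614 -3.465 -1.478
vertex 2.424 -2.525 -0.388
endloop
endfacet
facet normal 0.530 0.777 -0.340
outer loop
vertex 0.456 2.844 -2.365
vertex 0.118 2.858 -2.861
vertex -0.042 3.178 -2.379
endloop
endfacet
facet normal -0.008 0.030 1.000
outer loop
vertex 0.456 2.844 -2.365
vertex -0.042 3.178 -2.379
vertex -0.698 1.662 -2.339
endloop
endfacet
facet normal 0.530 0.777 -0.340
outer loop
vertex -0.042 3.178 -2.379
vertex 0.118 2.858 -2.861
vertex -0.38 3.192 -2.875
endloop
endfacet
facet normal -0.770 0.347 0.535
outer loop
vertex -0.042 3.178 -2.379
vertex -0.38 3.192 -2.875
vertex -0.698 1.662 -2.339
endloop
endfacet
facet normal 0.531 0.777 -0.338
outer loop
vertex -0.38 3.192 -2.875
vertex 0.118 2.858 -2.861
vertex -0.219 2.873 -3.356
endloop
endfacet
facet normal -0.932 0.068 -0.357
outer loop
vertex -0.38 3.192 -2.875
vertex -0.219 2.873 -3.356
vertex -0.698 1.662 -2.339
endloop
endfacet
facet normal 0.530 0.778 -0.338
outer loop
vertex -0.219 2.873 -3.356
vertex 0.118 2.858 -2.861
vertex 0.279 2.539 -3.343
endloop
endfacet
facet normal -0.332 -0.526 -0.783
outer loop
vertex -0.219 2.873 -3.356
vertex 0.279 2.539 -3.343
vertex -0.698 1.662 -2.339
endloop
endfacet
facet normal 0.530 0.778 -0.338
outer loop
vertex 0.279 2.539 -3.343
vertex 0.118 2.858 -2.861
vertex 0.617 2.524 -2.847
endloop
endfacet
facet normal 0.430 -0.844 -0.319
outer loop
vertex 0.279 2.539 -3.343
vertex 0.617 2.524 -2.847
vertex -0.698 1.662 -2.339
endloop
endfacet
facet normal 0.530 0.777 -0.339
outer loop
vertex 0.617 2.524 -2.847
vertex 0.118 2.858 -2.861
vertex 0.456 2.844 -2.365
endloop
endfacet
facet normal 0.592 -0.566 0.574
outer loop
vertex 0.617 2.524 -2.847
vertex 0.456 2.844 -2.365
vertex -0.698 1.662 -2.339
endloop
endfacet

endsolid
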